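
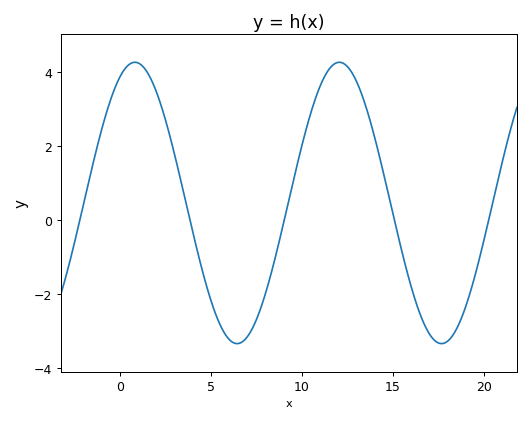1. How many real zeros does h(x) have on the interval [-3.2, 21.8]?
5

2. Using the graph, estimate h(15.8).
-1.4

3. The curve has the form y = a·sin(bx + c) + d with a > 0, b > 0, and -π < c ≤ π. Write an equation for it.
y = 3.8sin(0.56x + 1.1) + 0.46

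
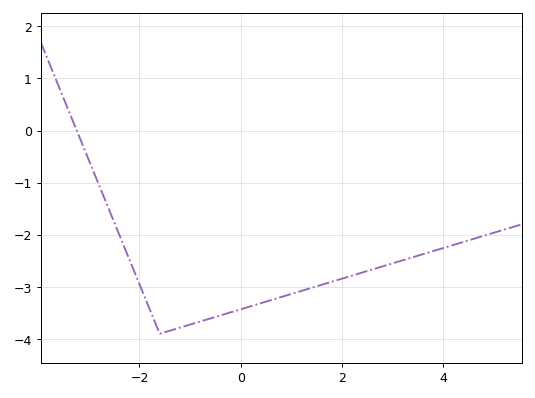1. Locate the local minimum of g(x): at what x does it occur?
-1.6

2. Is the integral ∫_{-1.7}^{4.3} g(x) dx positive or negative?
negative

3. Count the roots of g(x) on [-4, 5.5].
1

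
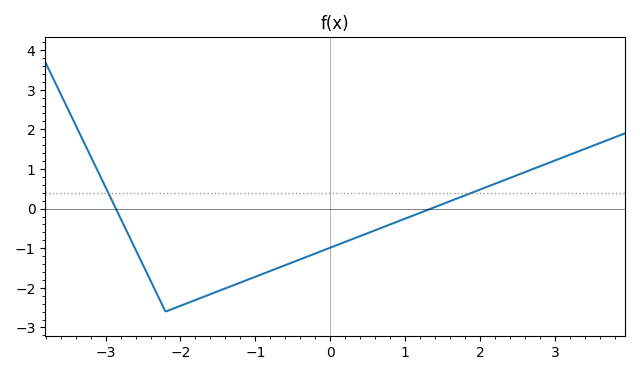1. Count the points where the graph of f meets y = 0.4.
2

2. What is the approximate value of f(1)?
-0.253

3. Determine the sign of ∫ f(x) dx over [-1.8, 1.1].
negative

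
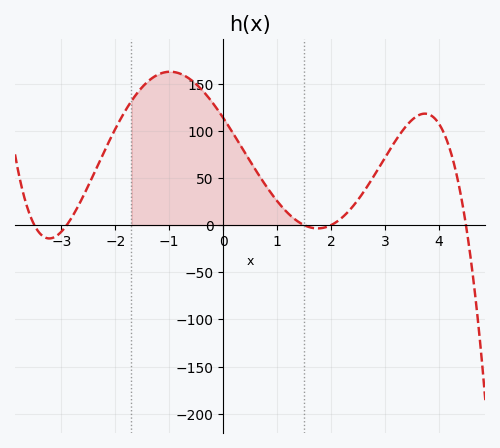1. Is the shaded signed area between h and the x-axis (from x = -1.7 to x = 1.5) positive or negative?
positive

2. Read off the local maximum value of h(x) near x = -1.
165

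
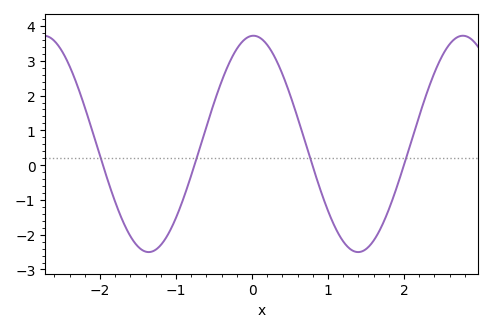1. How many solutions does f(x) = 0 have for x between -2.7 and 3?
4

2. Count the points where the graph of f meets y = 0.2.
4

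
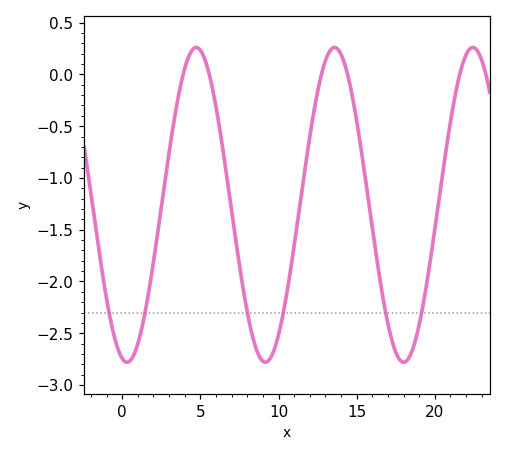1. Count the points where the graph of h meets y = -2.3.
6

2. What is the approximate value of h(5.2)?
0.2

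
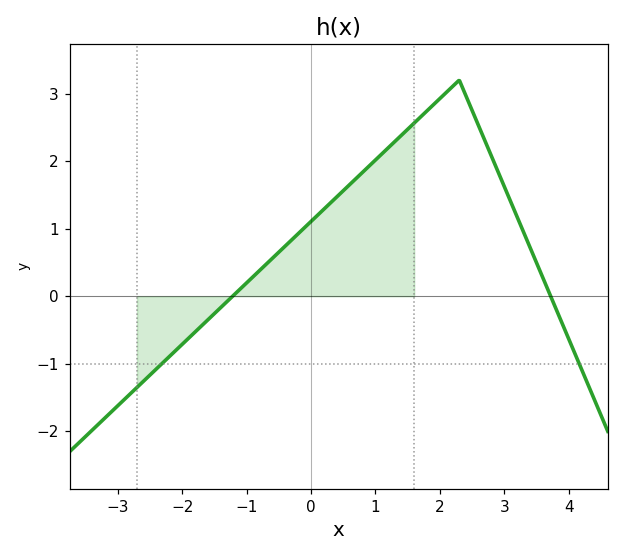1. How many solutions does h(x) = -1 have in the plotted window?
2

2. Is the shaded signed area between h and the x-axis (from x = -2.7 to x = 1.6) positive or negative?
positive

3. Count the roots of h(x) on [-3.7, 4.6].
2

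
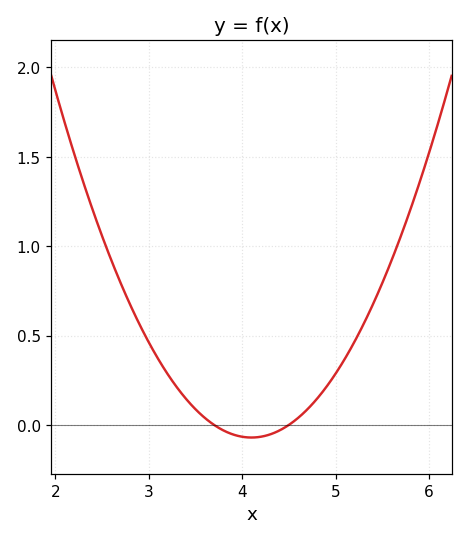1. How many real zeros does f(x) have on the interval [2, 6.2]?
2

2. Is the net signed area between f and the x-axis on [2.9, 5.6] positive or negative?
positive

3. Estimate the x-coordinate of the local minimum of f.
4.1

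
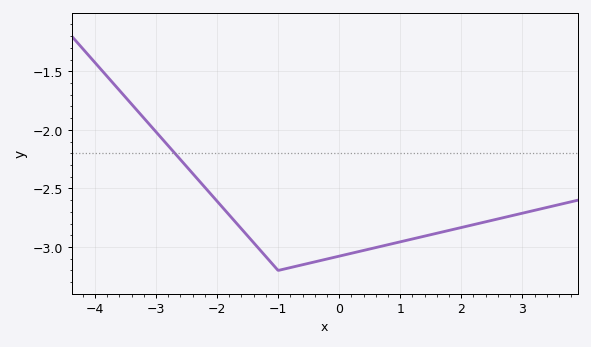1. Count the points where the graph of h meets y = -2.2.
1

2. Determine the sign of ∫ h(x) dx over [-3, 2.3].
negative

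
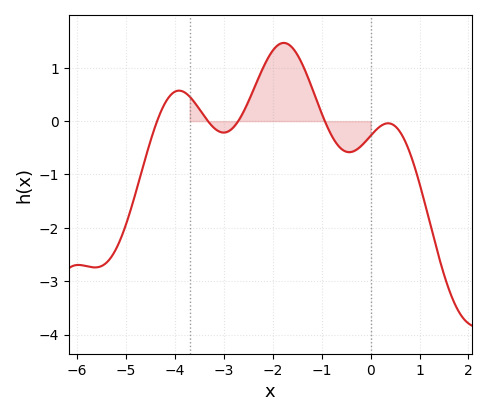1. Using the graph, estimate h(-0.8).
-0.267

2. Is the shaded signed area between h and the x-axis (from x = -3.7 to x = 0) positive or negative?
positive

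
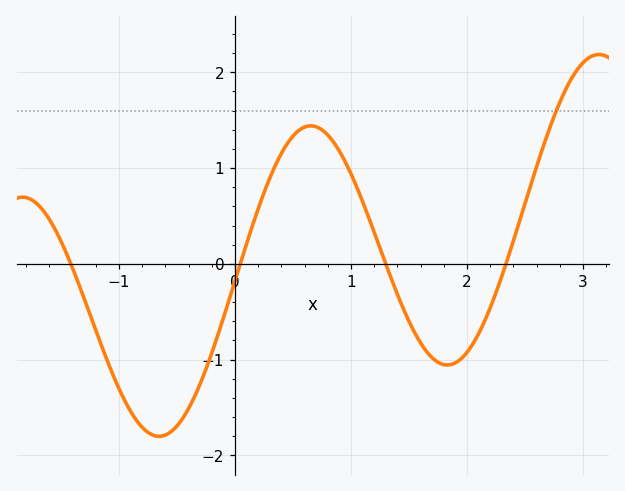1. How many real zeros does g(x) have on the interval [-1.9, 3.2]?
4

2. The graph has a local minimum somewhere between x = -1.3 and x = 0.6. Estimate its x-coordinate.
-0.654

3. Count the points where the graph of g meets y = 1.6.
1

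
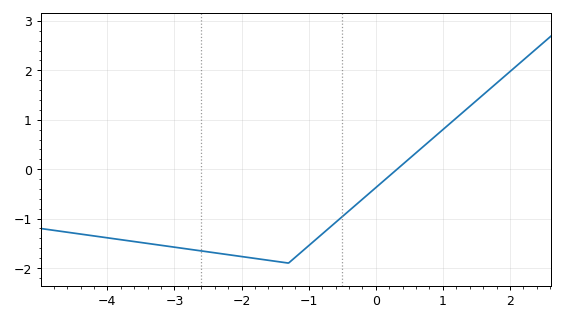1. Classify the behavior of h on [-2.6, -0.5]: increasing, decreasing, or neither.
neither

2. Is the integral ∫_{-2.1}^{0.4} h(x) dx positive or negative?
negative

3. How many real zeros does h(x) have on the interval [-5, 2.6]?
1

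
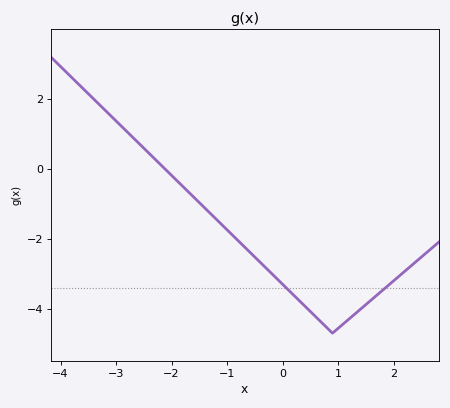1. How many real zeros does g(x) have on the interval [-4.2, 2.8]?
1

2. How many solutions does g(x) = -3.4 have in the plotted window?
2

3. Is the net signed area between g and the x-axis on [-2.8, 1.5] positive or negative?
negative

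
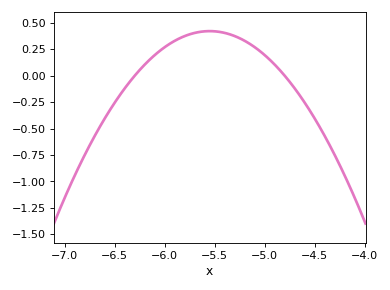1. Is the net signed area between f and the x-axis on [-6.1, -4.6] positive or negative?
positive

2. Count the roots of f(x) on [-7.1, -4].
2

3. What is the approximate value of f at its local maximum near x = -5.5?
0.4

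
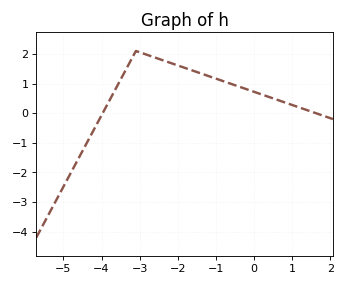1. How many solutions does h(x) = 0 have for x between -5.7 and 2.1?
2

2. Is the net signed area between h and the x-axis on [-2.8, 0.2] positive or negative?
positive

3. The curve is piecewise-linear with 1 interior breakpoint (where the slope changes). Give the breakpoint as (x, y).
(-3.1, 2.1)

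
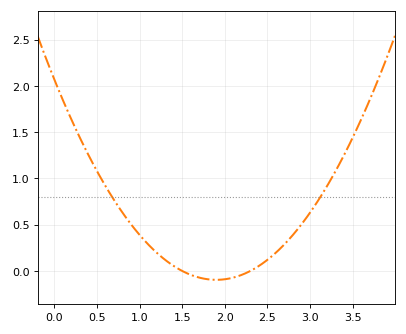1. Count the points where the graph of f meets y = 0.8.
2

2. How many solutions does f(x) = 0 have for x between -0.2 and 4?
2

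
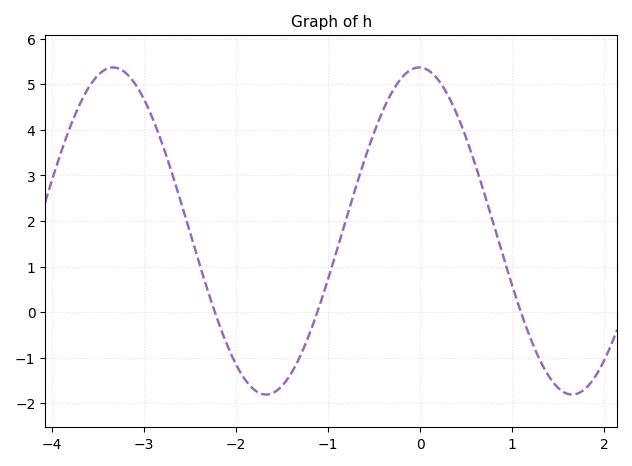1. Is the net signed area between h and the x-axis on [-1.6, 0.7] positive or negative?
positive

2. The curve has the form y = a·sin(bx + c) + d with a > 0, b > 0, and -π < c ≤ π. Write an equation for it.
y = 3.59sin(1.9x + 1.6) + 1.78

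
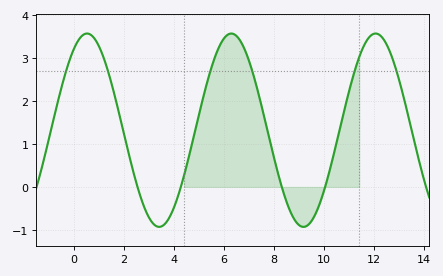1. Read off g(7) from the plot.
2.9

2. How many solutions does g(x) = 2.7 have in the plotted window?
6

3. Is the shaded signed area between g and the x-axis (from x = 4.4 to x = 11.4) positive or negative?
positive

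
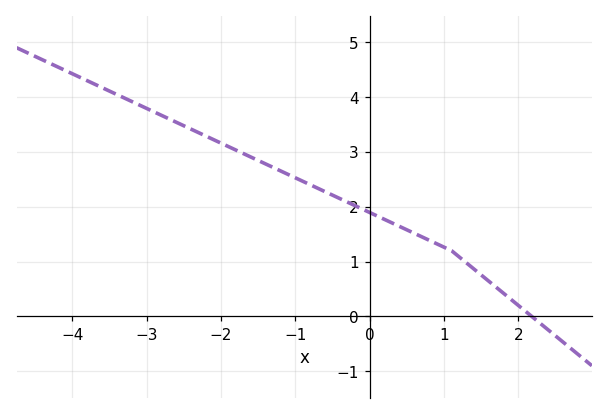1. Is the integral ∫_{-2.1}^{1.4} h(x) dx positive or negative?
positive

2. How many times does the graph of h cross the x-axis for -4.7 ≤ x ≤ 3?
1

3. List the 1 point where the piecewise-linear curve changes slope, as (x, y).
(1.1, 1.2)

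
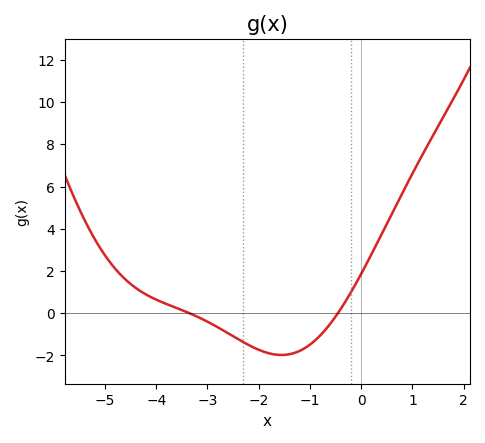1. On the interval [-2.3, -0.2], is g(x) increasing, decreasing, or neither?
neither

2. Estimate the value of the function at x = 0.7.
5.2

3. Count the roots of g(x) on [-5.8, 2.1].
2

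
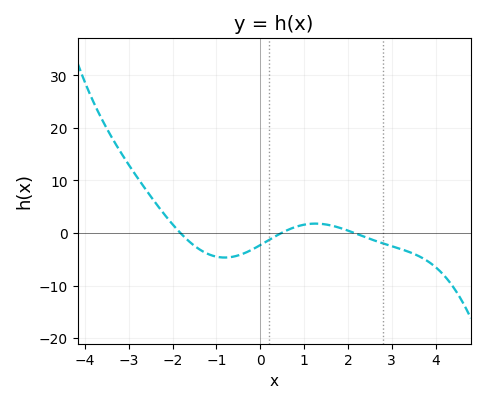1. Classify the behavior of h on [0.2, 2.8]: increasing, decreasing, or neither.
neither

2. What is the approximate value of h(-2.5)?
6.97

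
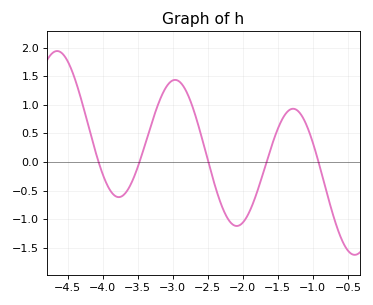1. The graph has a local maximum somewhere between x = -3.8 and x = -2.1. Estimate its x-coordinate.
-3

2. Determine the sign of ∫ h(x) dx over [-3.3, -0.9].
positive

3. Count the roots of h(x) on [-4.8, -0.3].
5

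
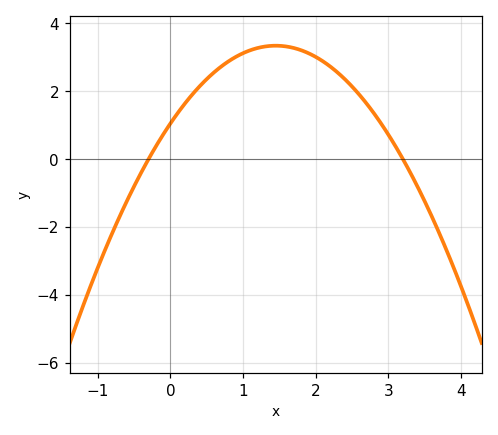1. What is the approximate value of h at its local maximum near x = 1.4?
3.34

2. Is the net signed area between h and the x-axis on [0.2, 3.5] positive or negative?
positive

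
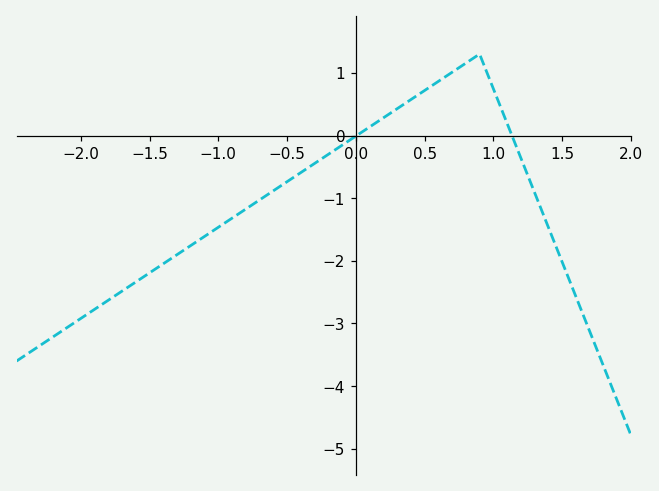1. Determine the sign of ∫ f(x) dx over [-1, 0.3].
negative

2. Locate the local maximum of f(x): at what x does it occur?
0.899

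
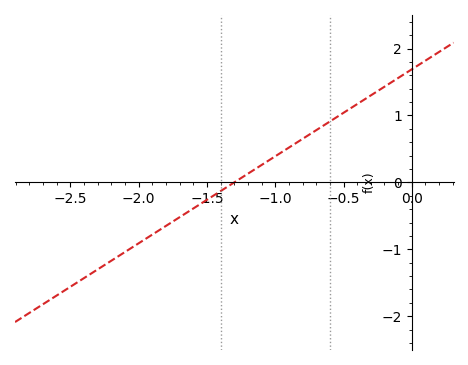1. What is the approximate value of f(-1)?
0.39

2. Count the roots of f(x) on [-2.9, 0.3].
1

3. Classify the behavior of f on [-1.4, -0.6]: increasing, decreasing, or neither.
increasing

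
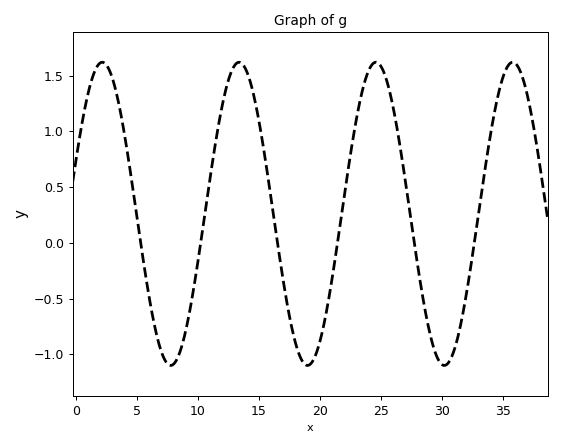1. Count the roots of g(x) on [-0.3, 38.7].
6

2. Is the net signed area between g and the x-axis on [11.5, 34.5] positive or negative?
positive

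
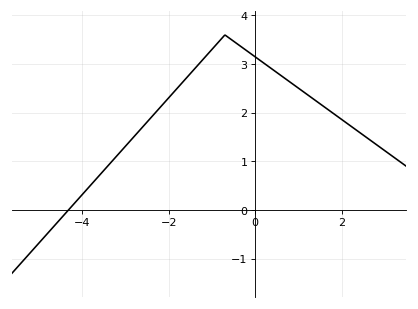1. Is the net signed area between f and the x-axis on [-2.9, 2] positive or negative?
positive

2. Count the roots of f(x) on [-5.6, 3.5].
1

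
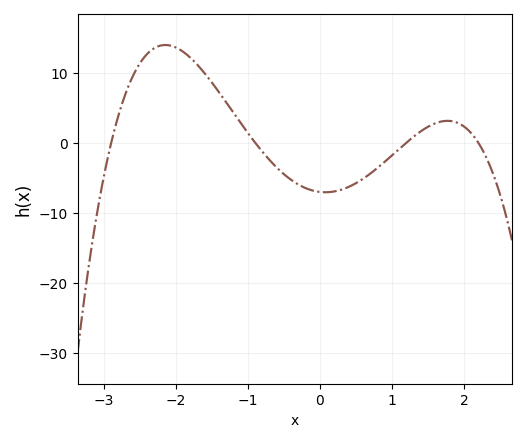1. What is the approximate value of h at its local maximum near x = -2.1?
13.9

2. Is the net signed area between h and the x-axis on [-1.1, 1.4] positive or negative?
negative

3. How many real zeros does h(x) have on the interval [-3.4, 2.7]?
4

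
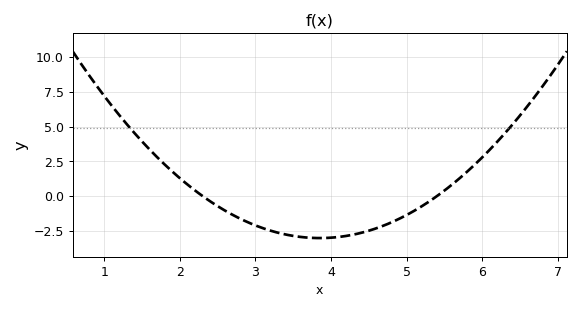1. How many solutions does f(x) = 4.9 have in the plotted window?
2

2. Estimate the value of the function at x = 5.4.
0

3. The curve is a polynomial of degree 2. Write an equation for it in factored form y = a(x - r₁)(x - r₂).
y = 1.26(x - 2.3)(x - 5.4)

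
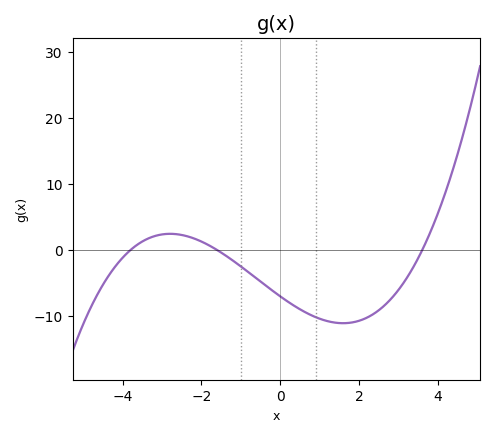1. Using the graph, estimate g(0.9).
-10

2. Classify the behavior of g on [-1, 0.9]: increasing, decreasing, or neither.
decreasing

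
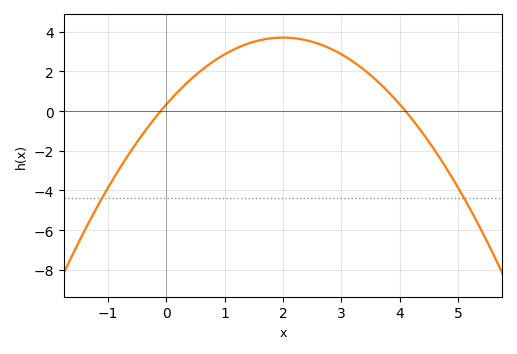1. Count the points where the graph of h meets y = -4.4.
2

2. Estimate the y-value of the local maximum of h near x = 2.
3.8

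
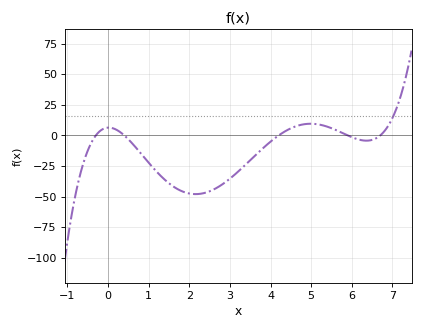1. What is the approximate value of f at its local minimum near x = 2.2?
-48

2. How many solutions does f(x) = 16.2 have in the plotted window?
1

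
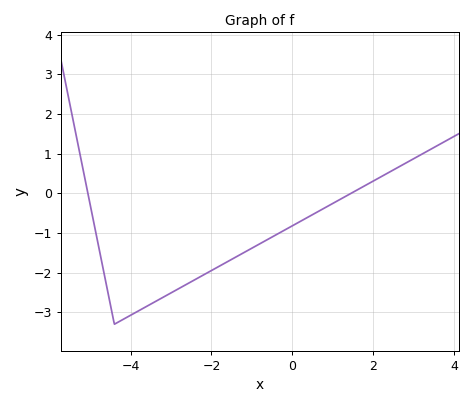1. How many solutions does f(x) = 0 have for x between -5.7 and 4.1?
2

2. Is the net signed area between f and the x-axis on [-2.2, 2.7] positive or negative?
negative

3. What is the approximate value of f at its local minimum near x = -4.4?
-3.3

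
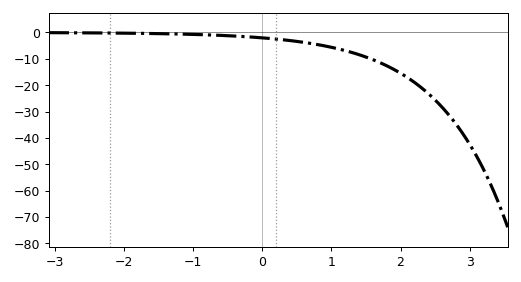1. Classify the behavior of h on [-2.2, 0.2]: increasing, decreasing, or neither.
decreasing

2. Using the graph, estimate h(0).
-2.03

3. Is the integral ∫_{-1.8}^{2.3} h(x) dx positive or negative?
negative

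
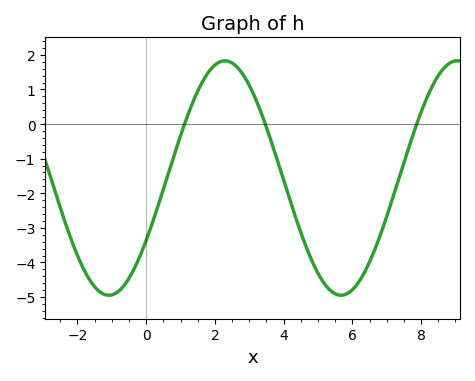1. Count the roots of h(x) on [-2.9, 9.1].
3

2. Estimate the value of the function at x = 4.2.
-2.25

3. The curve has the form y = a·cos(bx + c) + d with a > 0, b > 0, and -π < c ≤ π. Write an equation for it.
y = 3.39cos(0.93x - 2.13) - 1.56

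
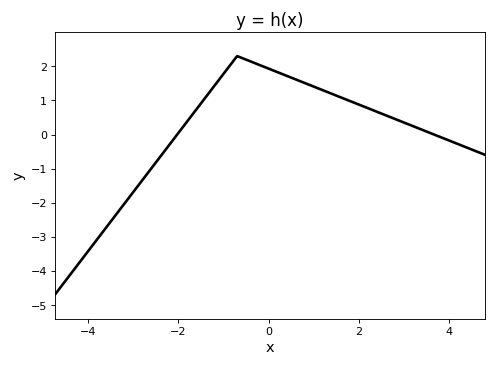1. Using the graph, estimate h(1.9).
0.9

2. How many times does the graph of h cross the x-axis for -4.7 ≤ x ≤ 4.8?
2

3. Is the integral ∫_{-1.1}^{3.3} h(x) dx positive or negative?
positive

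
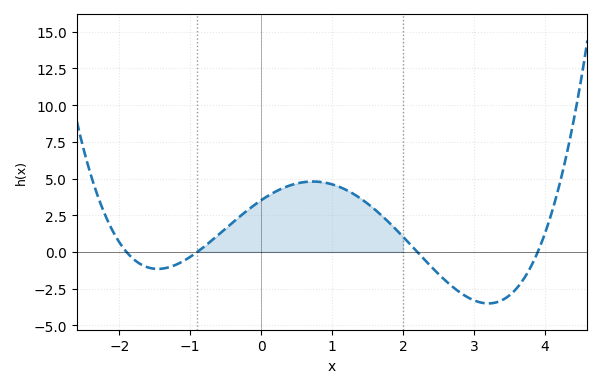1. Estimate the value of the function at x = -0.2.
2.81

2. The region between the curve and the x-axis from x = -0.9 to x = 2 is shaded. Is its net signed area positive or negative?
positive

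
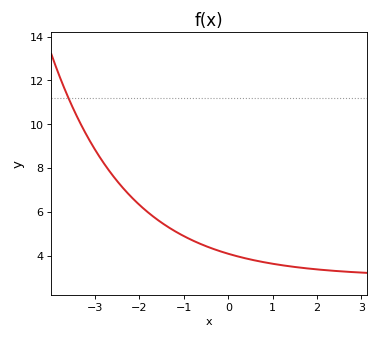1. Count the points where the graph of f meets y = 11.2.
1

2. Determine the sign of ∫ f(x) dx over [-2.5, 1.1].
positive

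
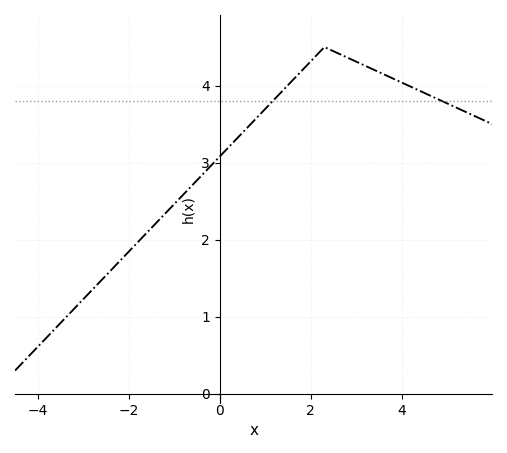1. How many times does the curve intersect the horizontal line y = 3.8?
2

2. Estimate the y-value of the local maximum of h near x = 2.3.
4.5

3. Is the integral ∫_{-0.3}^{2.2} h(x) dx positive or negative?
positive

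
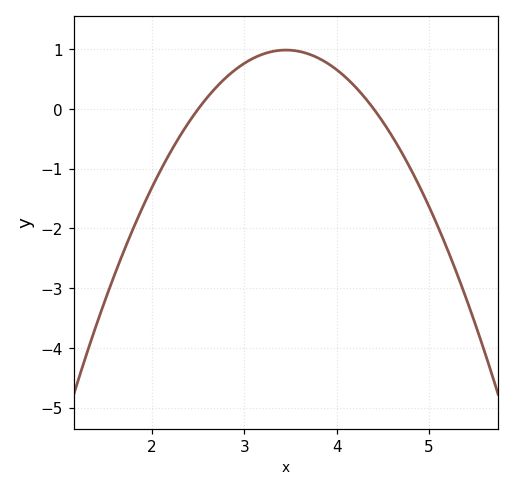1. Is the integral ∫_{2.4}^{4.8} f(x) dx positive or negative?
positive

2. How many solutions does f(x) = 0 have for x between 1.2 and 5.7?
2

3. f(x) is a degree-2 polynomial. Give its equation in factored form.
y = -1.09(x - 2.5)(x - 4.4)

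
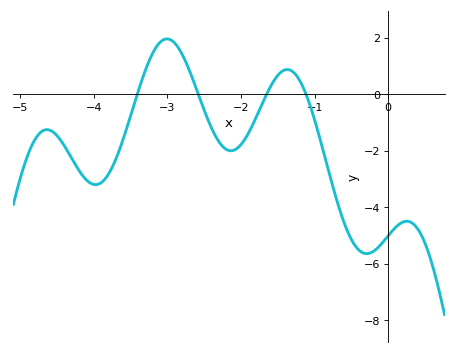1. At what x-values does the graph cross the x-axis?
-3.4, -2.6, -1.7, -1.1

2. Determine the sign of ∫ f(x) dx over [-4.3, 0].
negative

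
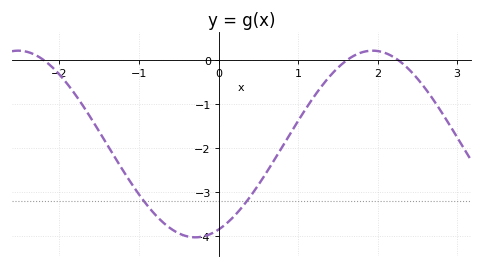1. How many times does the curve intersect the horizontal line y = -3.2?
2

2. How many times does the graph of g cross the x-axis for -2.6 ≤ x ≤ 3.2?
3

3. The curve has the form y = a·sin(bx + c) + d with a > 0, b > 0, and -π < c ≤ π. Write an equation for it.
y = 2.12sin(1.4x - 1.2) - 1.9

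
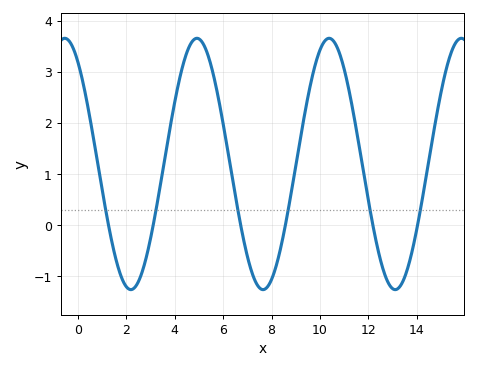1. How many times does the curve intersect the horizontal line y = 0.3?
6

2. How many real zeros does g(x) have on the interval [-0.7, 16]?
6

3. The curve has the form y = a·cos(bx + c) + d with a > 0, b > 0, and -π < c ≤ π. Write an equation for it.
y = 2.46cos(1.15x + 0.63) + 1.2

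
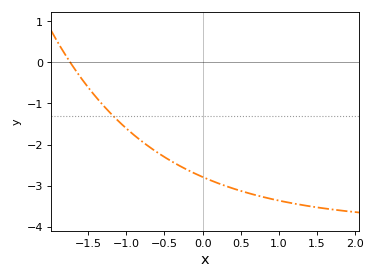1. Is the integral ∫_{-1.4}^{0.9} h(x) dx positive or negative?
negative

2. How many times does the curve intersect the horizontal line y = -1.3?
1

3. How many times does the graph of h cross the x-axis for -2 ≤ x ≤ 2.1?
1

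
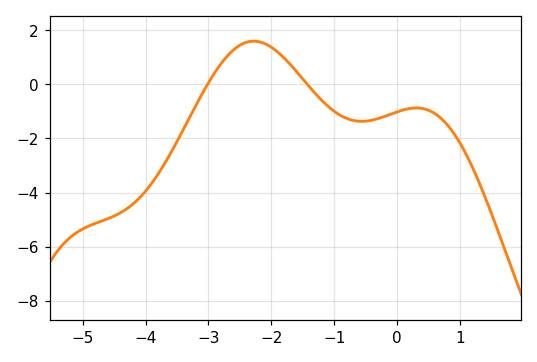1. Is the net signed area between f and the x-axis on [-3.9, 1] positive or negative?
negative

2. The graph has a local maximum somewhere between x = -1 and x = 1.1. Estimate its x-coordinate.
0.4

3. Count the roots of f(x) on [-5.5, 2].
2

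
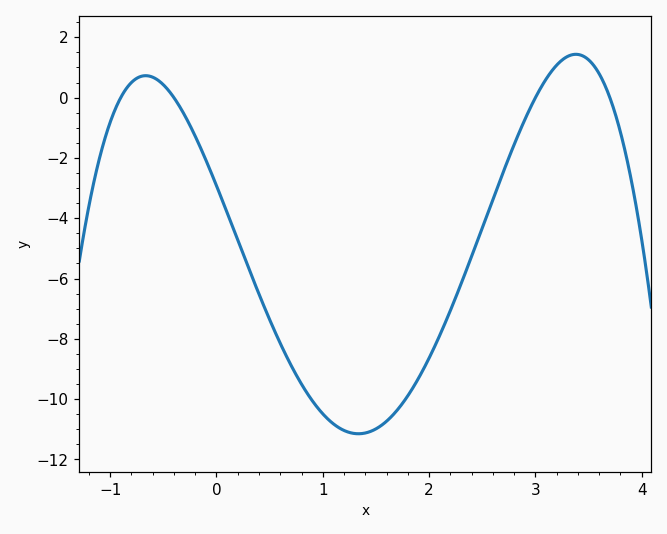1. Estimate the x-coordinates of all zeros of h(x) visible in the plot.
-0.9, -0.4, 3, 3.7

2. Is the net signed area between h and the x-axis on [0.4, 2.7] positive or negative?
negative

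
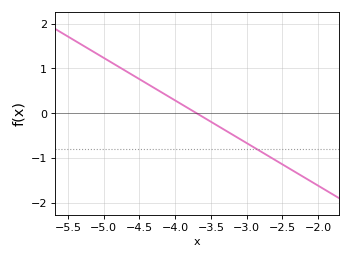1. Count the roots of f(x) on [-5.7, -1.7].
1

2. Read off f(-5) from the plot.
1.2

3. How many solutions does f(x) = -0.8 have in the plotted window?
1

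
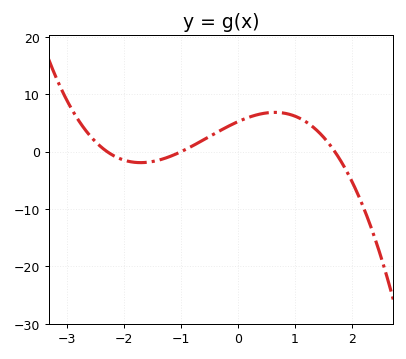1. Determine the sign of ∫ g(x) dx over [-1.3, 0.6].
positive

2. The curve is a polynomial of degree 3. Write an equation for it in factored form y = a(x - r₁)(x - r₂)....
y = -1.34(x + 2.3)(x + 1)(x - 1.7)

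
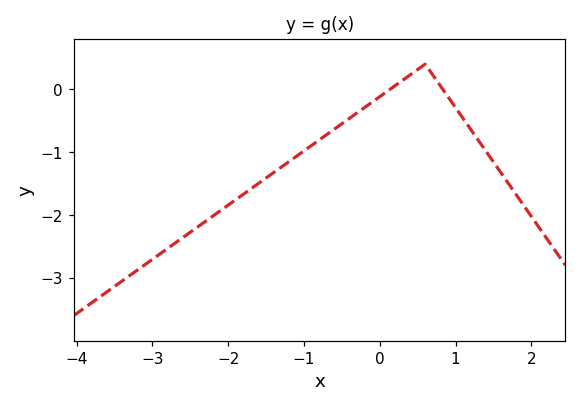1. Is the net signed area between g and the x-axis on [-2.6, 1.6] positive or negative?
negative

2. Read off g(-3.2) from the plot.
-2.9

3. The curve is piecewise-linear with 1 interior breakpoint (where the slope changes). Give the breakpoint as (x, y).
(0.6, 0.4)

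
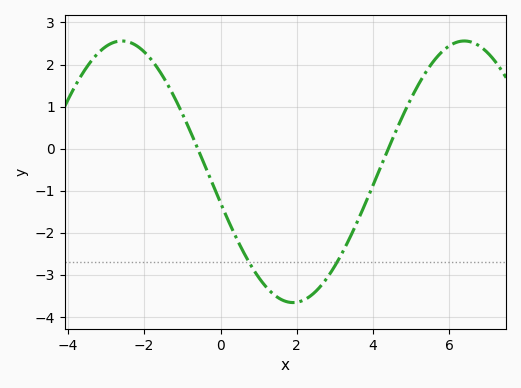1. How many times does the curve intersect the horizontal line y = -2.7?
2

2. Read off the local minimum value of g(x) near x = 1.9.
-3.66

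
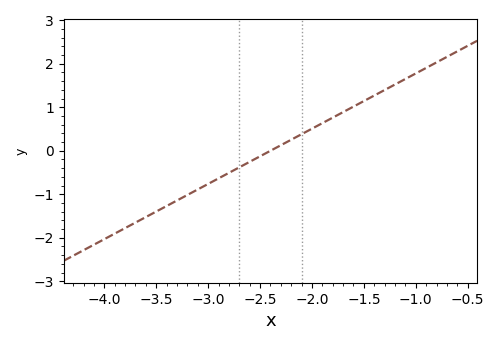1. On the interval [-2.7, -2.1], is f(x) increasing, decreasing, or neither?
increasing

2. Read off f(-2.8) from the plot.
-0.508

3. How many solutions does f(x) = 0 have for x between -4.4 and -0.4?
1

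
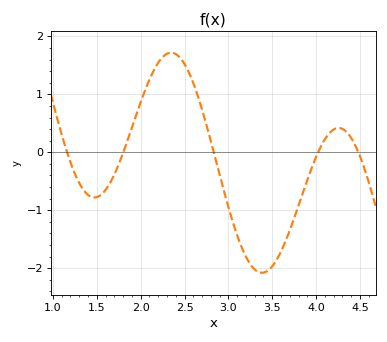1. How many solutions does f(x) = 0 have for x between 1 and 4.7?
5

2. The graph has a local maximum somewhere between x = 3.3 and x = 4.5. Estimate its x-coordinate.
4.26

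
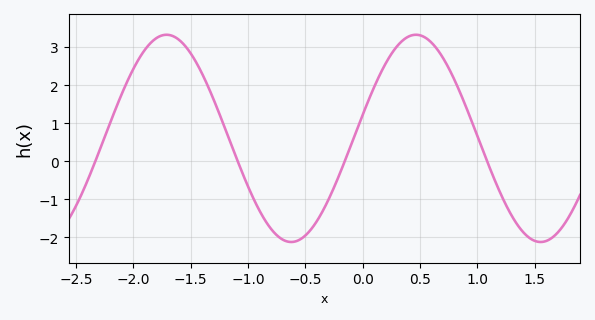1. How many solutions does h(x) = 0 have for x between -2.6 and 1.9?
4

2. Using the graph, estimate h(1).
0.7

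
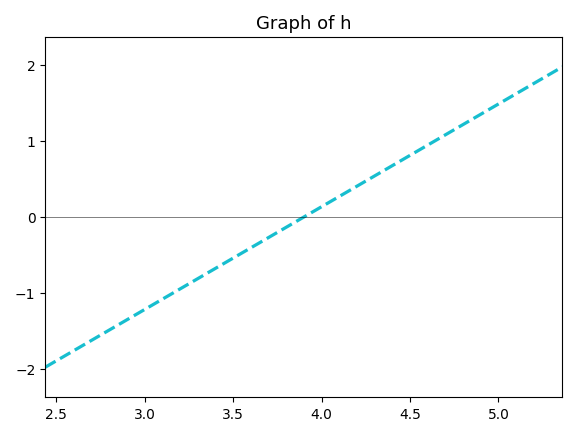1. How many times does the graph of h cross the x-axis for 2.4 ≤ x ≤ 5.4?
1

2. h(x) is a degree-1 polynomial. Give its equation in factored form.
y = 1.35(x - 3.9)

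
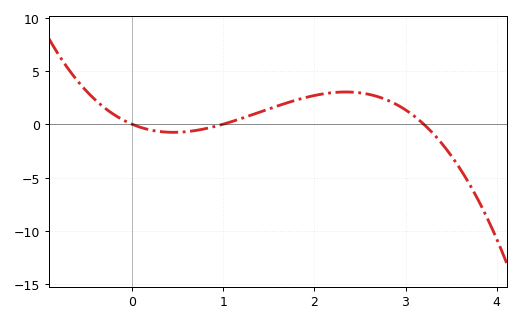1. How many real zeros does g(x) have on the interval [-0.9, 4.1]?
3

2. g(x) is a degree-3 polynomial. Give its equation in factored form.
y = -1.12(x - 0)(x - 1)(x - 3.2)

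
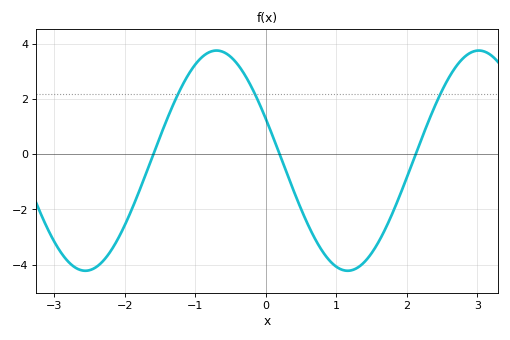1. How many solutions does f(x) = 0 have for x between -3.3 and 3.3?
3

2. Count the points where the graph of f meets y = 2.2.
3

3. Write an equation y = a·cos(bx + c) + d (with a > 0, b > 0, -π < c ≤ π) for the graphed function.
y = 3.99cos(1.69x + 1.18) - 0.23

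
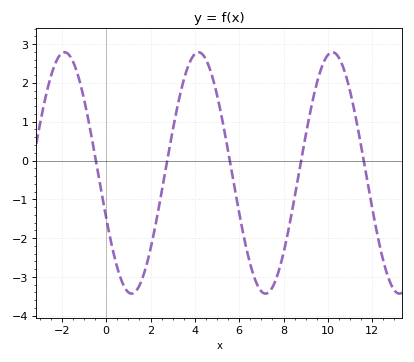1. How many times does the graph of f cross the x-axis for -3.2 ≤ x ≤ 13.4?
5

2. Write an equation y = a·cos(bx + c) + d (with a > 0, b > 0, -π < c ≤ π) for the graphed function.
y = 3.11cos(1x + 2) - 0.32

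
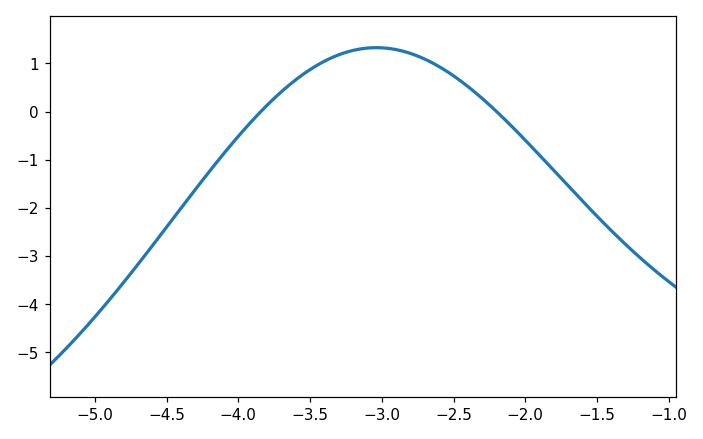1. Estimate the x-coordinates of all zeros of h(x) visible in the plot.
-3.84, -2.2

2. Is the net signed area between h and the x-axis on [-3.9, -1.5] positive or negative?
positive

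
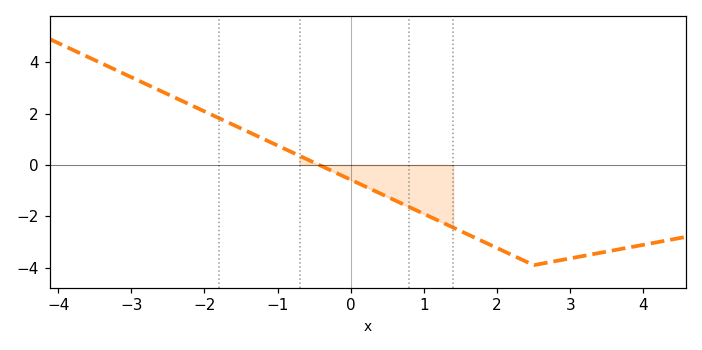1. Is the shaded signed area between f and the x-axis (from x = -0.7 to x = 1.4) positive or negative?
negative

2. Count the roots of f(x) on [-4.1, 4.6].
1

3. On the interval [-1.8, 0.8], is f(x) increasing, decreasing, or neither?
decreasing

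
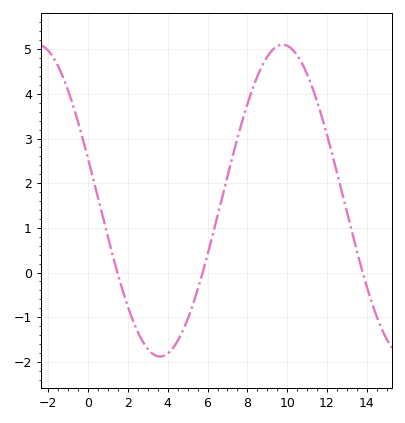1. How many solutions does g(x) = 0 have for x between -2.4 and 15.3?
3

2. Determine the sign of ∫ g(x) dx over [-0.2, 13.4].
positive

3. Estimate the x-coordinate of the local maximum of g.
10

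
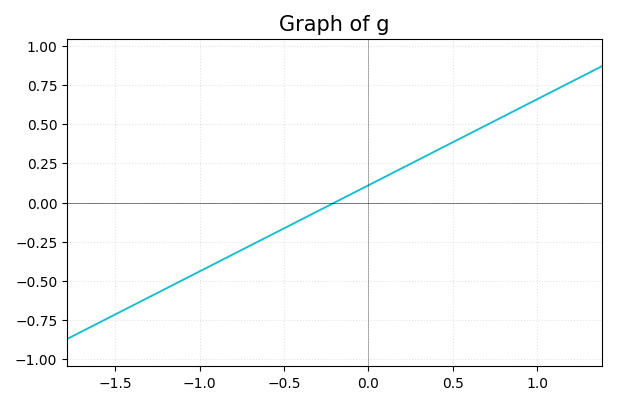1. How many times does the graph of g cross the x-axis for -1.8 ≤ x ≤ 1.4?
1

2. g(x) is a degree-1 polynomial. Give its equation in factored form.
y = 0.55(x + 0.2)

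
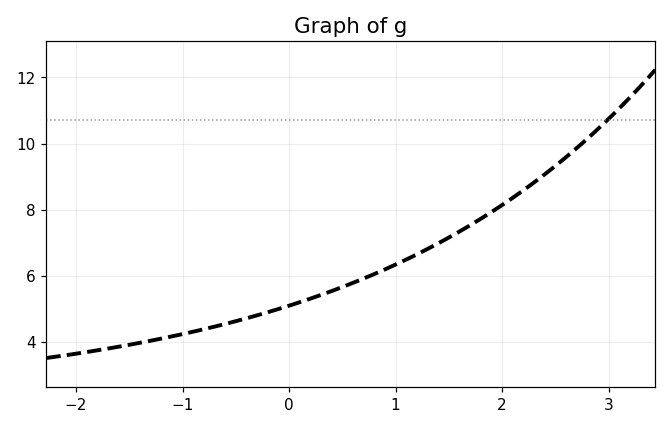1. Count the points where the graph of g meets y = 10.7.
1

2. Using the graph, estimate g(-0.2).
4.8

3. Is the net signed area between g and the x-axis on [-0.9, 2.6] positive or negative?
positive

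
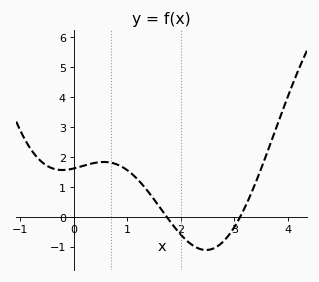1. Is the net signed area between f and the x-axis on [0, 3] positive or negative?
positive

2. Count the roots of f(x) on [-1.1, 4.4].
2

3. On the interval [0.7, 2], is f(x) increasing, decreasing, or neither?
decreasing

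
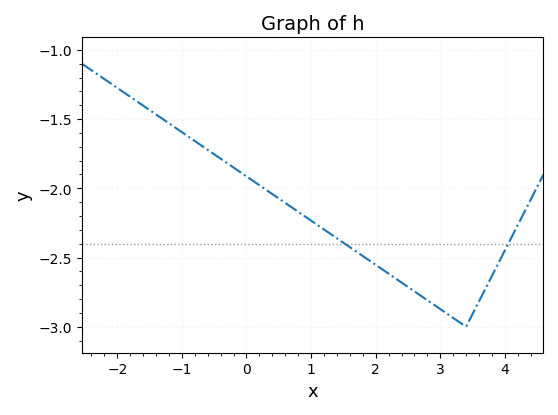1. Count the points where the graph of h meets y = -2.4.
2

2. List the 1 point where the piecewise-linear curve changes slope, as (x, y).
(3.4, -3)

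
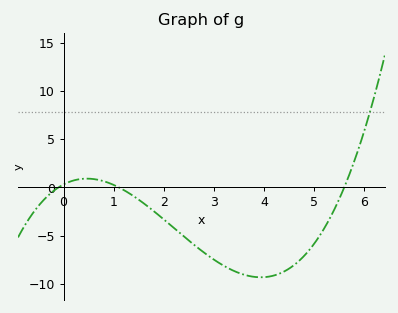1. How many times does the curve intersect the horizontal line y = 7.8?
1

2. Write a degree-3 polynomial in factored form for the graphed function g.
y = 0.49(x + 0.1)(x - 1.1)(x - 5.6)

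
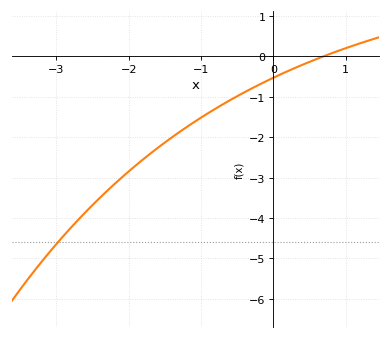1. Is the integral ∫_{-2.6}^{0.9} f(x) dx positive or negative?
negative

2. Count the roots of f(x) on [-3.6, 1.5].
1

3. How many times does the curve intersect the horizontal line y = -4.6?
1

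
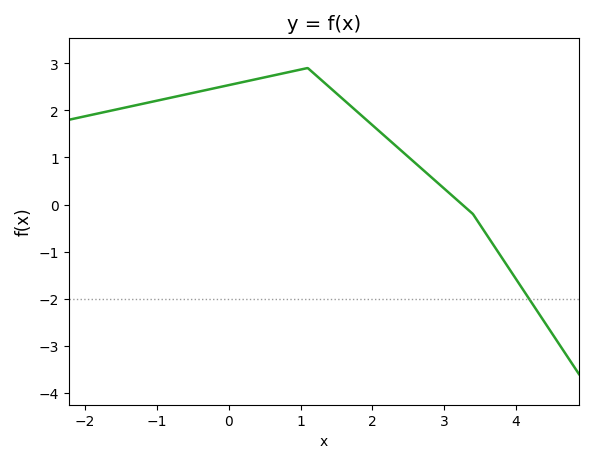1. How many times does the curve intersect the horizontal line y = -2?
1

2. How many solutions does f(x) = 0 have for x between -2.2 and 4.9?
1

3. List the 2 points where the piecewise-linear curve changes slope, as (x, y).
(1.1, 2.9); (3.4, -0.2)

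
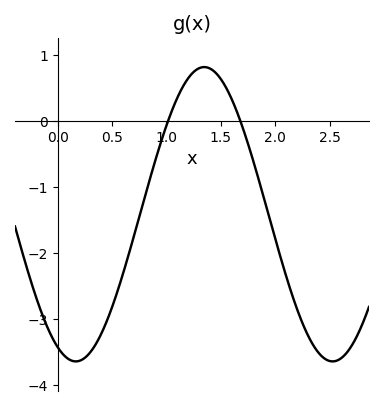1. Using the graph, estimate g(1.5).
0.628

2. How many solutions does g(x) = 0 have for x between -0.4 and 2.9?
2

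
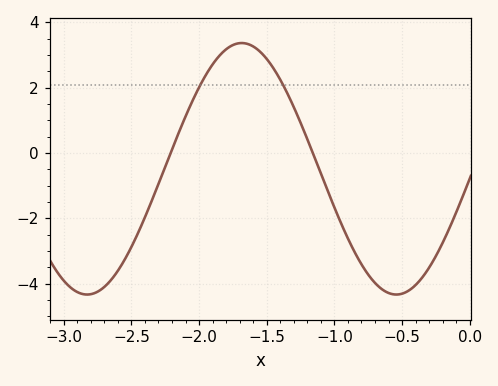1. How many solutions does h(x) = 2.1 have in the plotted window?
2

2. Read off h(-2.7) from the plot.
-4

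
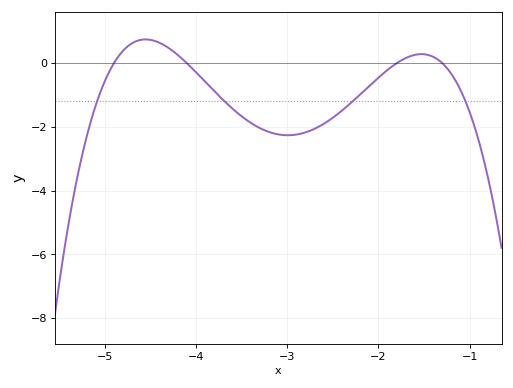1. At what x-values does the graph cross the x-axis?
-4.9, -4.1, -1.8, -1.3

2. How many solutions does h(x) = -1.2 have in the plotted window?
4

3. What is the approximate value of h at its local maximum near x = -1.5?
0.2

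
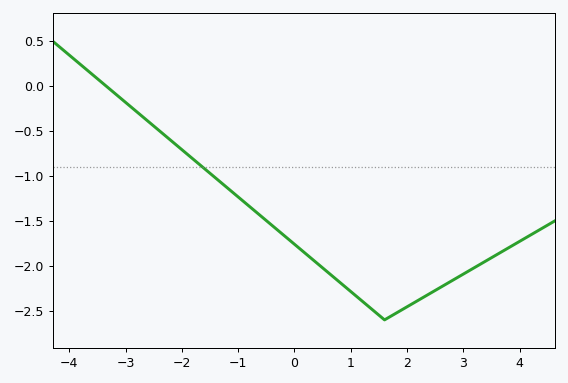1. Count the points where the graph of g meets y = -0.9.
1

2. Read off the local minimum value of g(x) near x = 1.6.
-2.6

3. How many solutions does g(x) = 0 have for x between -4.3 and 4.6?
1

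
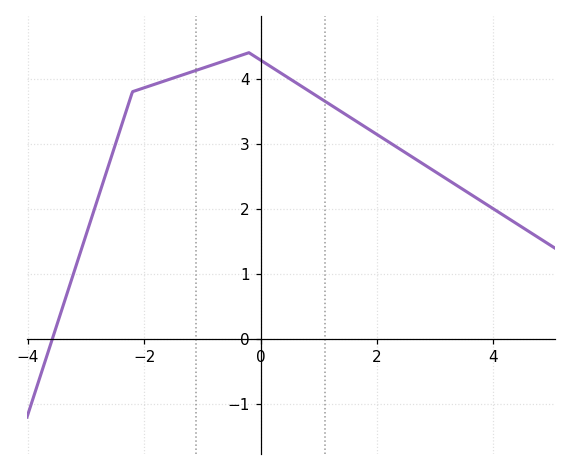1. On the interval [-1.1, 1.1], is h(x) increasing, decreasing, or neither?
neither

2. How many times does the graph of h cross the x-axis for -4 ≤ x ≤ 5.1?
1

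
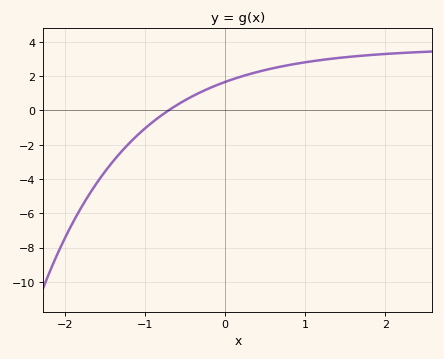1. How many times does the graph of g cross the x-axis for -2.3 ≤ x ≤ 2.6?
1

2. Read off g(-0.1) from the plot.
1.48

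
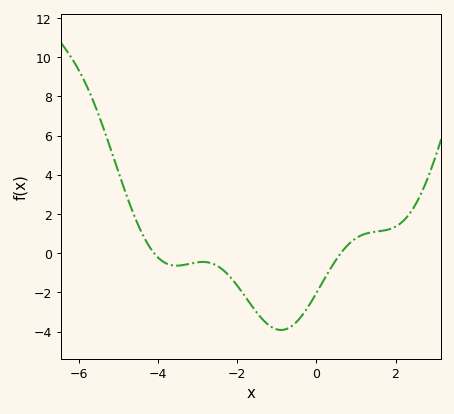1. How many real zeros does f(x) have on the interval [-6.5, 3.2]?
2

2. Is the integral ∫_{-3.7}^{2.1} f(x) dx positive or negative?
negative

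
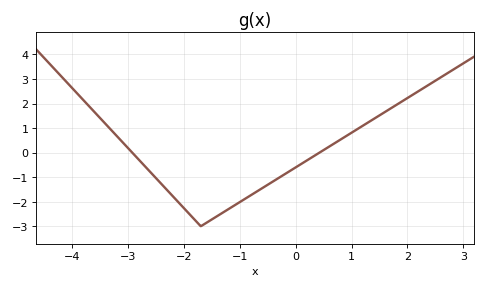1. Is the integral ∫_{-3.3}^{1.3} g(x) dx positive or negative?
negative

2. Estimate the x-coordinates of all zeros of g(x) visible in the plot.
-2.93, 0.425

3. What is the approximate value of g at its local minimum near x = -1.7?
-3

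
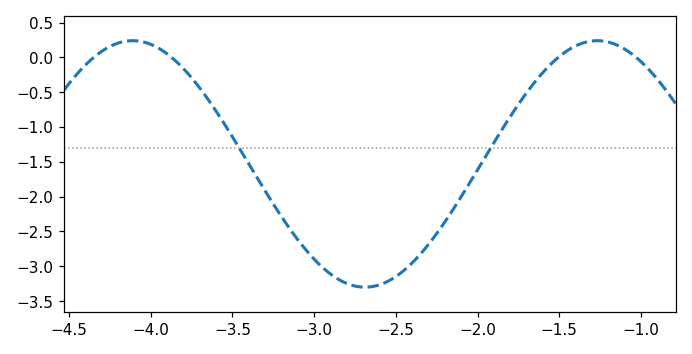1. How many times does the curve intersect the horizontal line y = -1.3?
2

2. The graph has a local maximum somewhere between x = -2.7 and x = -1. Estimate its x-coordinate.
-1.25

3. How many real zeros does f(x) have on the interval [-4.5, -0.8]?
4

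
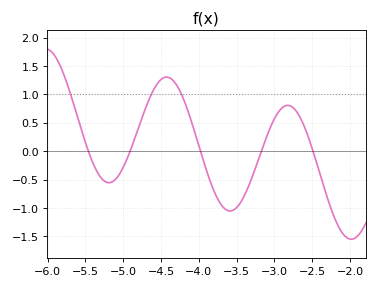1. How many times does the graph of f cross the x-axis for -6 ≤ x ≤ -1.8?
5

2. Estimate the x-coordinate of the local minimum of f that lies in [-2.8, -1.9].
-1.98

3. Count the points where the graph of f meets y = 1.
3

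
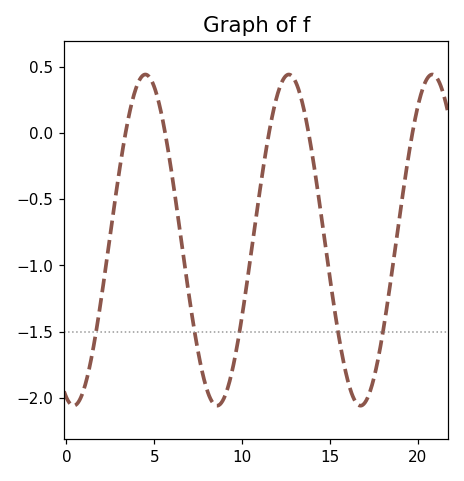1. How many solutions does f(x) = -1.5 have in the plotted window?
5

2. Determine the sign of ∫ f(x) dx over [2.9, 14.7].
negative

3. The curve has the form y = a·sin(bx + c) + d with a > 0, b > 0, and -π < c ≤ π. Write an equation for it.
y = 1.25sin(0.77x - 1.89) - 0.81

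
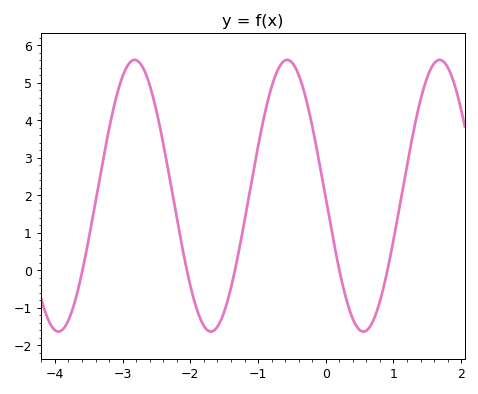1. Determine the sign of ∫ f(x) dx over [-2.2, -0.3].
positive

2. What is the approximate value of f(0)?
1.92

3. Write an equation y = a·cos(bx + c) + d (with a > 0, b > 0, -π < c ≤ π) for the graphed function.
y = 3.62cos(2.79x + 1.59) + 1.99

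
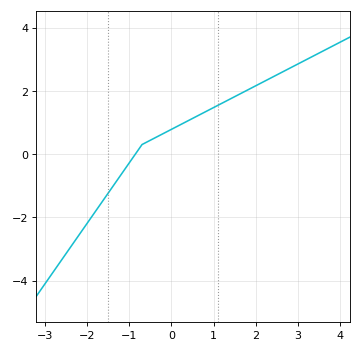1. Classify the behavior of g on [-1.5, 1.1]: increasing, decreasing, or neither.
increasing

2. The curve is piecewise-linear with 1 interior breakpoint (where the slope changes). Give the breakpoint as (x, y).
(-0.7, 0.3)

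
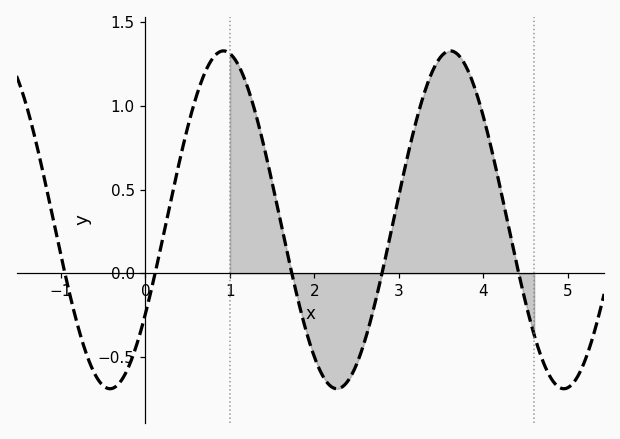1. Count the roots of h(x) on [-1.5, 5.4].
5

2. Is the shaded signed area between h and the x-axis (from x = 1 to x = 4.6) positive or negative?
positive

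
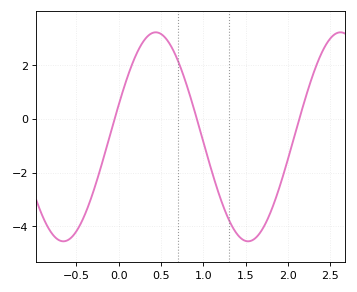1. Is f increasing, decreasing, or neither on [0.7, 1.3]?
decreasing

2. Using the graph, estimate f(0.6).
2.8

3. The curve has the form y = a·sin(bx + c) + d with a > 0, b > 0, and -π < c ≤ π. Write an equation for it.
y = 3.89sin(2.9x + 0.31) - 0.67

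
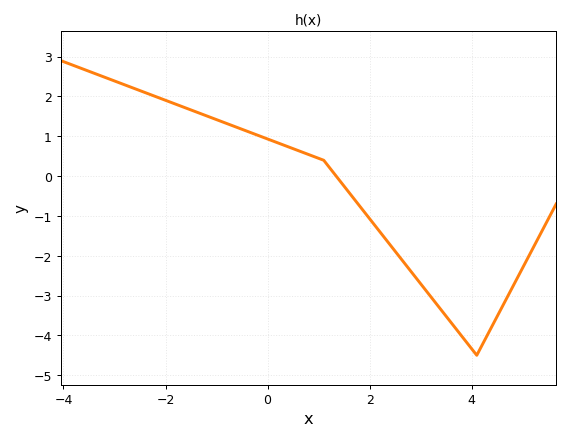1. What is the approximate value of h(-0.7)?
1.3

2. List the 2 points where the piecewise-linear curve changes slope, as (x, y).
(1.1, 0.4); (4.1, -4.5)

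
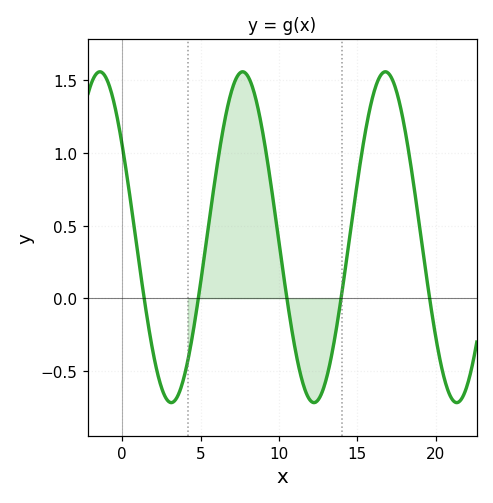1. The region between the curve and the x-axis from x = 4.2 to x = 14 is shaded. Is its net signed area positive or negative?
positive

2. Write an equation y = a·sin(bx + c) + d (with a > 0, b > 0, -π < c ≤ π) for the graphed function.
y = 1.14sin(0.69x + 2.55) + 0.42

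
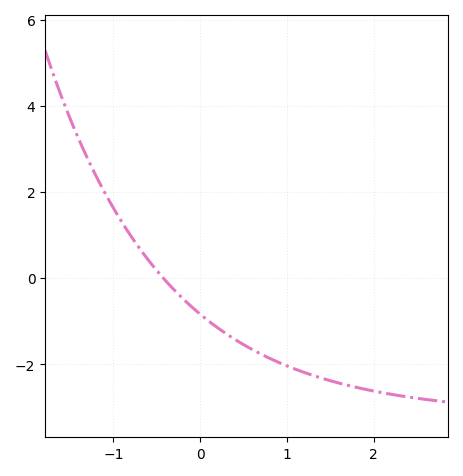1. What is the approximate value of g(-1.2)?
2.4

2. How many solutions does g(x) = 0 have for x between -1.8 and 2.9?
1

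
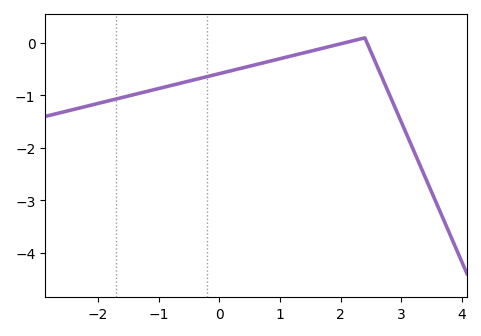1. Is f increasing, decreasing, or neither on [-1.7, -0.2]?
increasing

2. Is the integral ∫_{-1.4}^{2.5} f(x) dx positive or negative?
negative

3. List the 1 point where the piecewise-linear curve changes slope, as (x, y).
(2.4, 0.1)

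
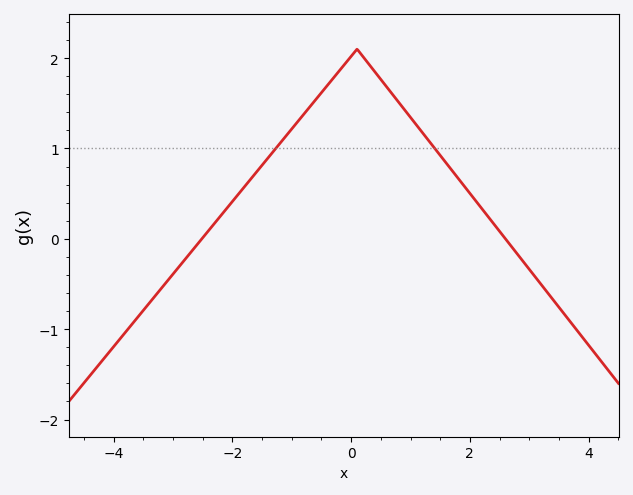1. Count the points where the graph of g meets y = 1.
2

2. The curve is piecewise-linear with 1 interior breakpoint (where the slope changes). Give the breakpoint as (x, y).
(0.1, 2.1)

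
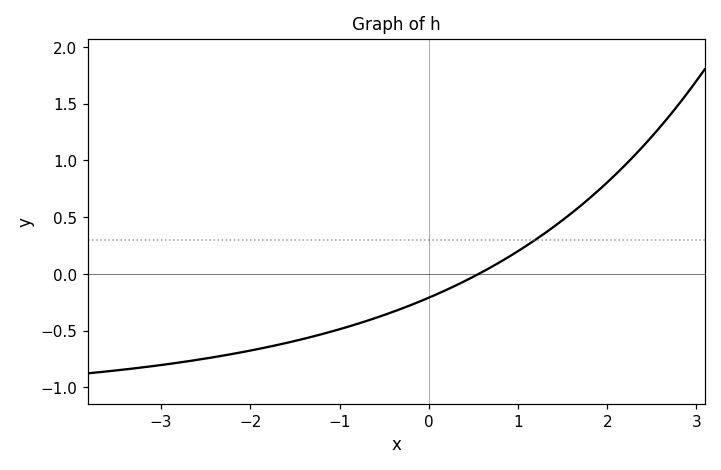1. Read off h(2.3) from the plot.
1.05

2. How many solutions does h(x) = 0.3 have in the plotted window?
1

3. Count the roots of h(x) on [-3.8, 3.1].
1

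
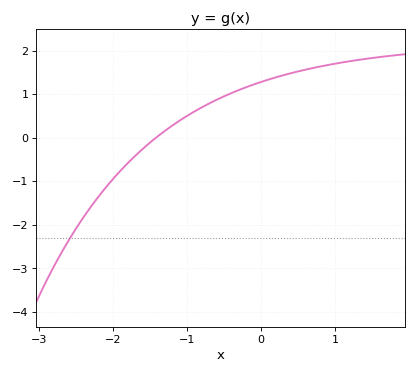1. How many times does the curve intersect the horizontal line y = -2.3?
1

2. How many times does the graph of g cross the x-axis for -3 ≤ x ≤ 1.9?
1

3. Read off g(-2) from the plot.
-1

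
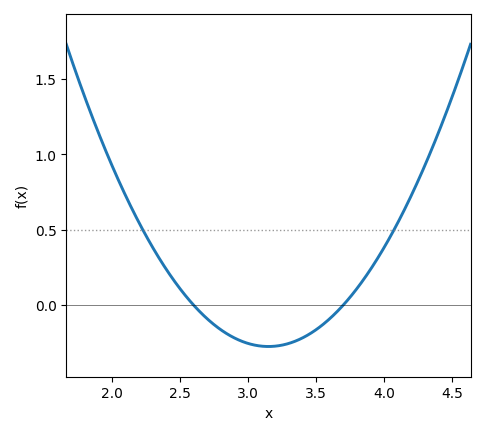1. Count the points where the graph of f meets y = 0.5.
2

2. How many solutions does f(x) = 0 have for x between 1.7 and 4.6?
2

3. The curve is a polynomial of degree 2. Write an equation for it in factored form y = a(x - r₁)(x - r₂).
y = 0.91(x - 2.6)(x - 3.7)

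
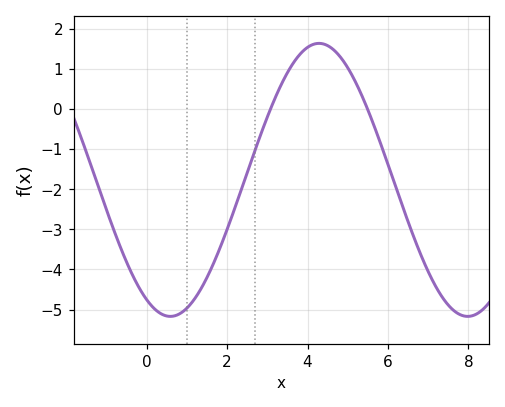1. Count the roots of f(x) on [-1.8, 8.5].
2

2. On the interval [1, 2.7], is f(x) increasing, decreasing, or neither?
increasing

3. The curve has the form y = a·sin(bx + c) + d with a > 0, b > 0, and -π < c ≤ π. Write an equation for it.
y = 3.4sin(0.85x - 2.07) - 1.77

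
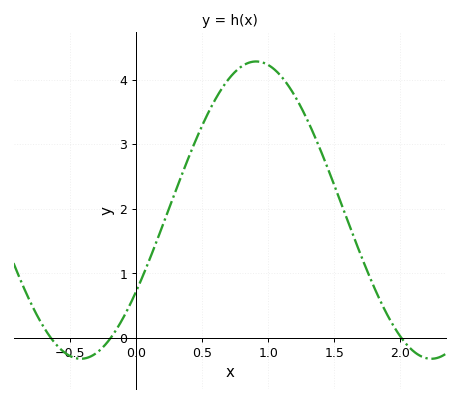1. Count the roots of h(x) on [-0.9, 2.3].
3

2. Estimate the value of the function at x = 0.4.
2.8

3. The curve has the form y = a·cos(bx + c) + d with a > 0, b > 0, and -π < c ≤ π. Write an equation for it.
y = 2.3cos(2.4x - 2.2) + 1.98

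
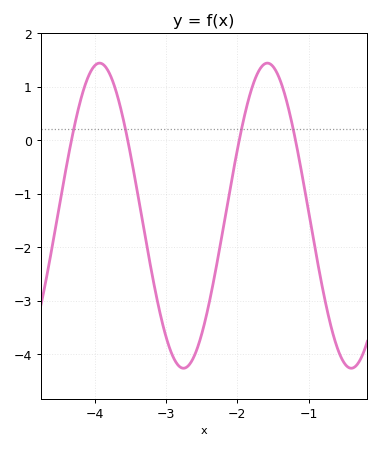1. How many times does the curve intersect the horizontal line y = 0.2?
4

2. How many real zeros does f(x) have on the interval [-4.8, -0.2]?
4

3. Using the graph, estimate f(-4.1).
1.2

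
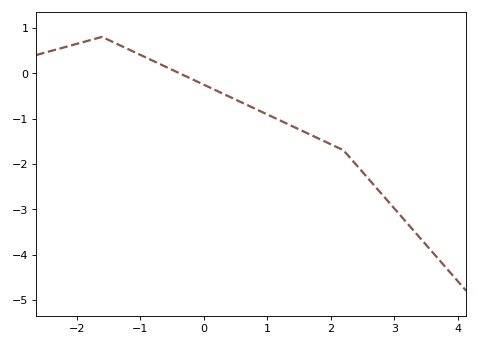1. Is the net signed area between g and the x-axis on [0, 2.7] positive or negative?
negative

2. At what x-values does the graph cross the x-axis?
-0.384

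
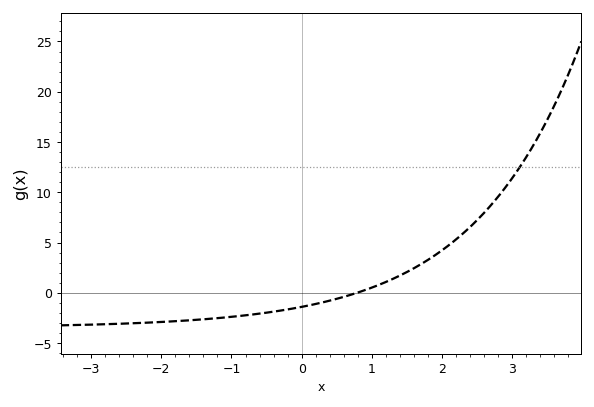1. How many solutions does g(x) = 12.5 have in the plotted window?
1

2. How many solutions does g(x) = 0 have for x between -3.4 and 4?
1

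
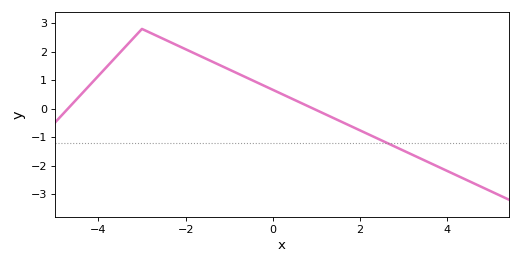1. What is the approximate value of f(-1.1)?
1.44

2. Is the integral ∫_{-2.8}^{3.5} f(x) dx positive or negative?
positive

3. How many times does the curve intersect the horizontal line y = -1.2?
1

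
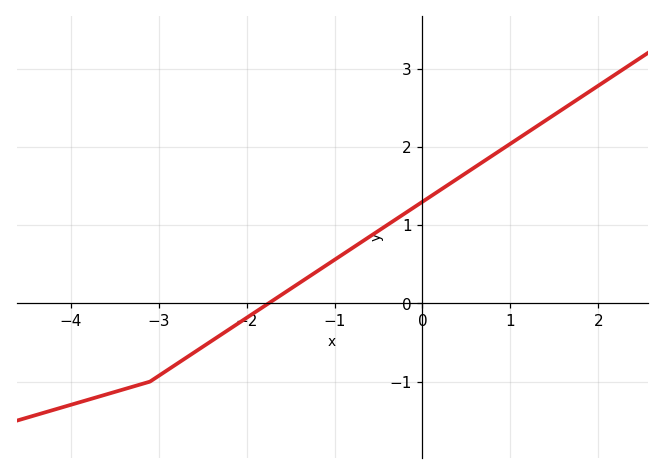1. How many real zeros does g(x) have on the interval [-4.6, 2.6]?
1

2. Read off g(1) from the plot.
2.04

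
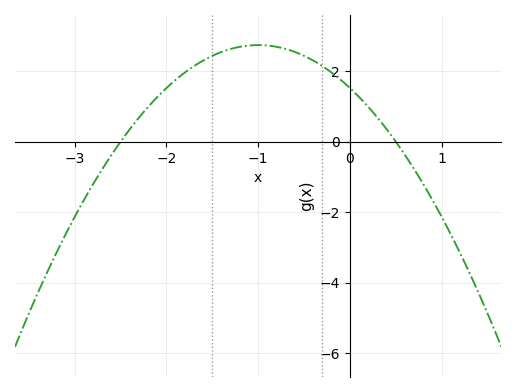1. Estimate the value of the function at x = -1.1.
2.73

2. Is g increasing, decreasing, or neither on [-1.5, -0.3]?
neither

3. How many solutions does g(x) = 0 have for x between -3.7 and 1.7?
2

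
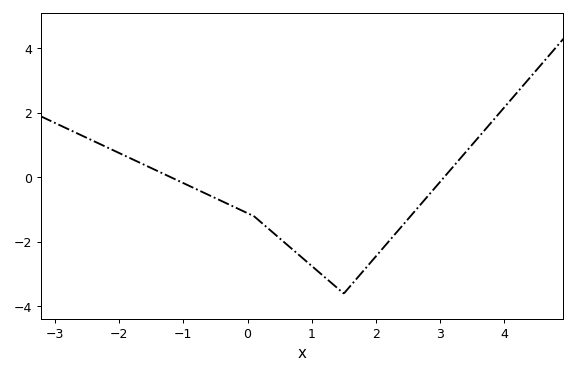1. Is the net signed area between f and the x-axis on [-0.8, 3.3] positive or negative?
negative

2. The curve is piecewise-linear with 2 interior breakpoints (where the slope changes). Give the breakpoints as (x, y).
(0.1, -1.2); (1.5, -3.6)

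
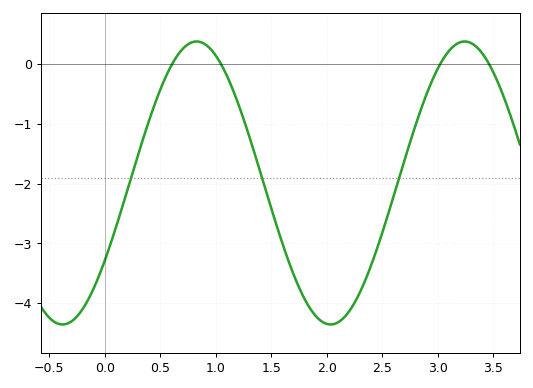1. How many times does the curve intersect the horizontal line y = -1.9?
3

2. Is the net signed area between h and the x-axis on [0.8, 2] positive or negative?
negative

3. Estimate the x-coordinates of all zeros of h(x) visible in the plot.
0.607, 1.05, 3.02, 3.47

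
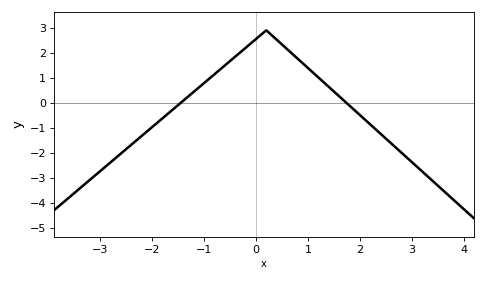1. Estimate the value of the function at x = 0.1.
2.7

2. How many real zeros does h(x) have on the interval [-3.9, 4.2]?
2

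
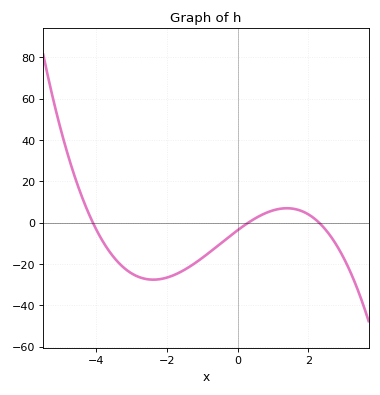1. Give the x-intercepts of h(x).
-4.1, 0.3, 2.3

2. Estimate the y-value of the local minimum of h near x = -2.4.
-27.6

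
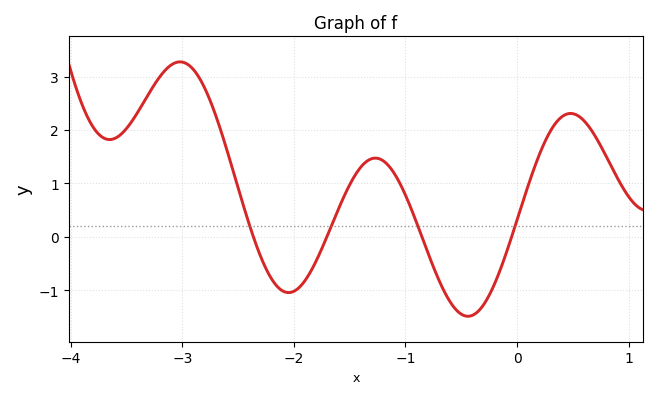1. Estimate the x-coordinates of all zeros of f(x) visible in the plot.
-2.36, -1.7, -0.853, -0.048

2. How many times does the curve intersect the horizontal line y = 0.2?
4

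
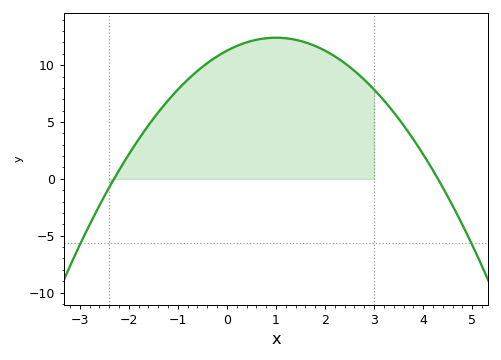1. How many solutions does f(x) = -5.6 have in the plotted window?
2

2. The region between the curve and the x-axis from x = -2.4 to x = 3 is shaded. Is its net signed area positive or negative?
positive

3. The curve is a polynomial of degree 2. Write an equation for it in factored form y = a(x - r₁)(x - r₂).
y = -1.14(x + 2.3)(x - 4.3)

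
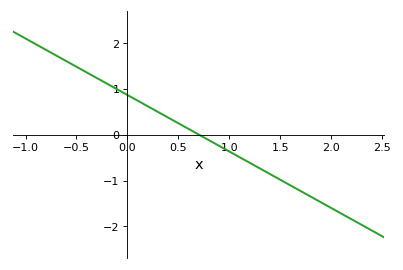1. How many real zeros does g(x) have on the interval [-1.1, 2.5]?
1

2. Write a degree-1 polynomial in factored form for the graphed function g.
y = -1.23(x - 0.7)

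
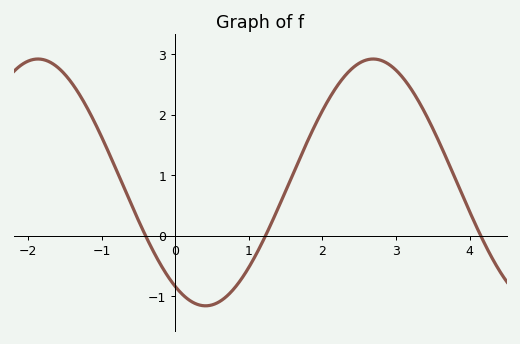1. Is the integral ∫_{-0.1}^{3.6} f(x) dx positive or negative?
positive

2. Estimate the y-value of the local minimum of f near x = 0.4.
-1.16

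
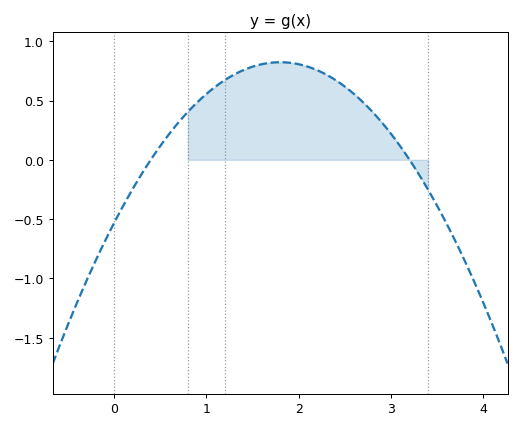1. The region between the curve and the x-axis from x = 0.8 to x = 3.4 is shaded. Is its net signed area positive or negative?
positive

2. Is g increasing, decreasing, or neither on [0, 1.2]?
increasing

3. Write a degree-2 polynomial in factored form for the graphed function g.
y = -0.42(x - 0.4)(x - 3.2)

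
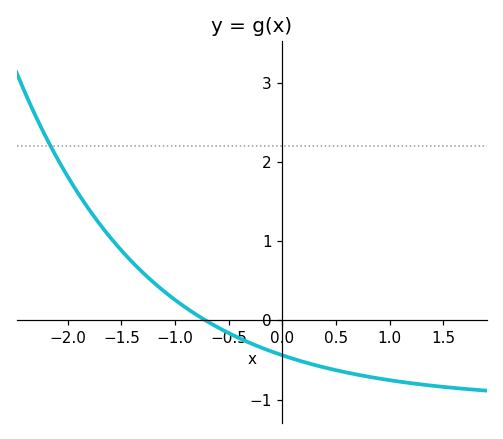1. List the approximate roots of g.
-0.7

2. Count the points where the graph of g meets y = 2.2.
1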